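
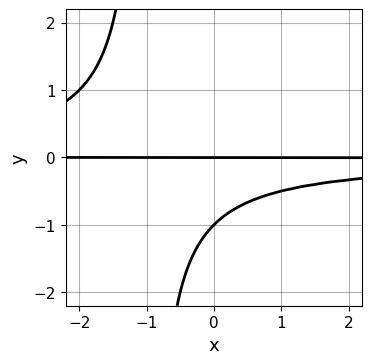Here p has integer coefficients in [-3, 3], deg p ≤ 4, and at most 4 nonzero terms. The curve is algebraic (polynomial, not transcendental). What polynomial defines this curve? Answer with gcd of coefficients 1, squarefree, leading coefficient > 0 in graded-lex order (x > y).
deg p = 3.
Observable constraints: every point of the x-axis in the box is on the curve; among the integer gridlines, it crosses the y-axis at y ∈ {-1, 0}.
Fitting integer coefficients to these (and the overall shape) gives p.

x*y^2 + y^2 + y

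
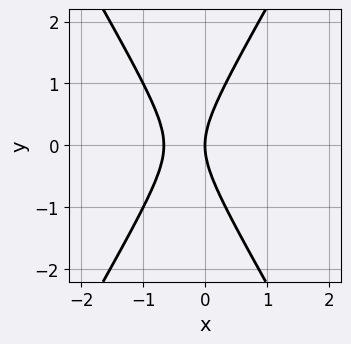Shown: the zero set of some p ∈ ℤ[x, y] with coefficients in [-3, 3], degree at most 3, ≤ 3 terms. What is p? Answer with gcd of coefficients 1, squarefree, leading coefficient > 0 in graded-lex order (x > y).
3*x^2 - y^2 + 2*x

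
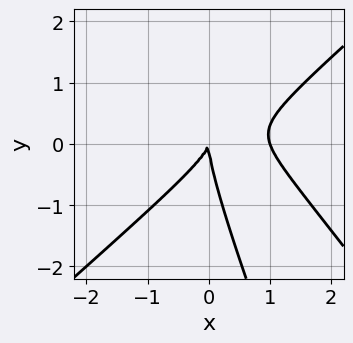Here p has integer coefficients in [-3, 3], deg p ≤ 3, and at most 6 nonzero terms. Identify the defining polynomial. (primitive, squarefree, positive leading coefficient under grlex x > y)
3*x^3 - 3*x*y^2 - y^3 - 3*x^2 + x*y

First, degree: a generic line meets the curve in up to 3 points, so deg p = 3.
Then, from the axis intercepts and sections: the x-axis gridline crossings are at x ∈ {0, 1}; it meets the y-axis at y = 0 (among the integer gridlines).
Finally, putting this together gives p.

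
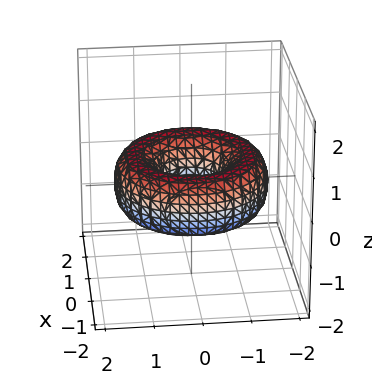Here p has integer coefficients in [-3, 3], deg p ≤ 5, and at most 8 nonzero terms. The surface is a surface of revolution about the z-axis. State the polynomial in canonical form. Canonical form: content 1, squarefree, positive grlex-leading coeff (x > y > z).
x^4 + 2*x^2*y^2 + y^4 - 3*x^2 - 3*y^2 + 3*z^2 + 1

First, deg p = 4. A generic line meets the surface in up to 4 points.
Next, symmetries: the z-axis is an axis of rotation, so x and y enter only as x² + y².
Next, from the axis intercepts and sections: a circular section at z = 0 has radius between 0 and 1; no z-intercept at any integer in the box.
Finally, solving for integer coefficients yields p as stated.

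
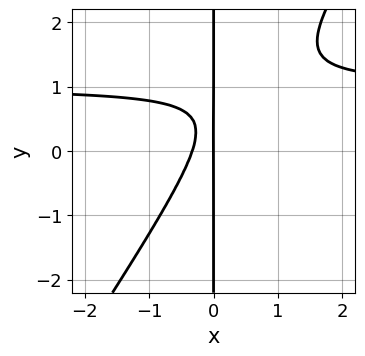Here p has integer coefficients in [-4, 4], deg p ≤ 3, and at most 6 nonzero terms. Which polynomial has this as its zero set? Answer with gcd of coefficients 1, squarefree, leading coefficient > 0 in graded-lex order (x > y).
1. The degree is 3 — the shape is more complex than any degree-2 curve.
2. From the axis intercepts and sections: the visible y-axis segment lies entirely on the curve; it meets the x-axis at x = 0 (among the integer gridlines).
3. Putting this together gives p.

3*x^2*y - 2*x*y^2 - 3*x^2 + 2*x*y - x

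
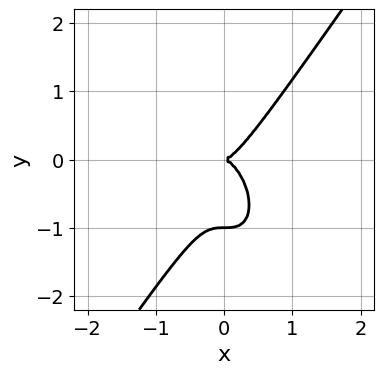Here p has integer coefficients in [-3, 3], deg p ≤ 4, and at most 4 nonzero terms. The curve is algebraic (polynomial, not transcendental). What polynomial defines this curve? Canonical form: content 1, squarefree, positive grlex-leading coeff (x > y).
Degree: no degree-2 curve has this shape, so deg p = 3.
From the axis intercepts and sections: the y-axis gridline crossings are at y ∈ {-1, 0}; it meets the x-axis at x = 0 (among the integer gridlines).
These observations pin down the coefficients.

3*x^3 - y^3 - y^2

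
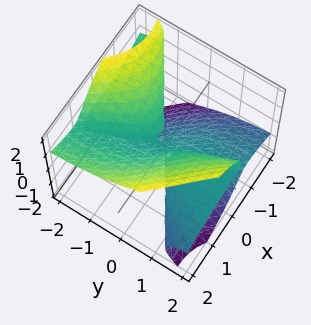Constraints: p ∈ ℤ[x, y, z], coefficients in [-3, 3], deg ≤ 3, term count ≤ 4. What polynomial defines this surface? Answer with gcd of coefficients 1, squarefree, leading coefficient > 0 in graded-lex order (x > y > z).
x^3 + 3*x*y*z + y^2*z - 2*z^3

First, the degree is 3 — no degree-2 surface has this shape.
Then, against the integer gridlines: it meets the x-axis at x = 0 (among the integer gridlines); every point of the y-axis in the box is on the surface; one z-axis crossing is at z = 0.
Finally, these observations pin down the coefficients.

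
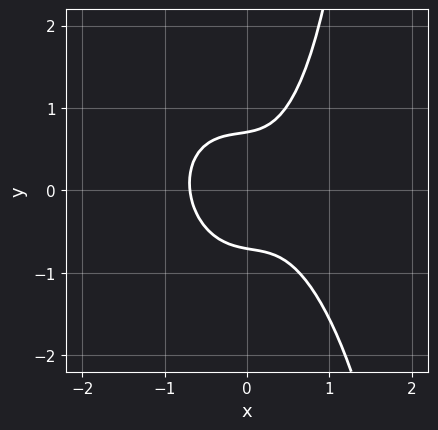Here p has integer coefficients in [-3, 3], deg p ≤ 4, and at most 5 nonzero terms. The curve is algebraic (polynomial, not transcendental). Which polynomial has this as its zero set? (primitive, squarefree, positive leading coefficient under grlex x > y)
3*x^3 + x^2*y + x*y^2 - 2*y^2 + 1

Degree: the shape is more complex than any degree-2 curve, so deg p = 3.
Matching integer coefficients to the picture gives p.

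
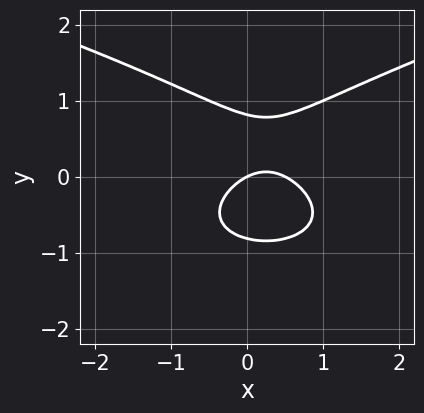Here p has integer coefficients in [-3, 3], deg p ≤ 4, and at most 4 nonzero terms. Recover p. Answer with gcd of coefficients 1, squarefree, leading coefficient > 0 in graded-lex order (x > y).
3*y^3 - 2*x^2 + x - 2*y

(a) deg p = 3. A generic line meets the curve in up to 3 points.
(b) Reading off the gridlines: it crosses the y-axis at the gridline y = 0; it crosses the x-axis at the gridline x = 0.
(c) These observations pin down the coefficients.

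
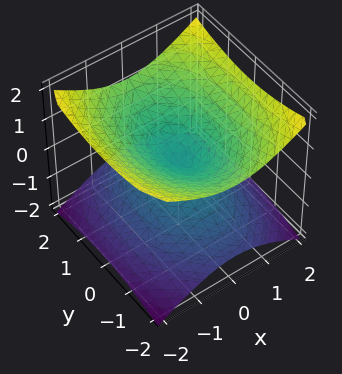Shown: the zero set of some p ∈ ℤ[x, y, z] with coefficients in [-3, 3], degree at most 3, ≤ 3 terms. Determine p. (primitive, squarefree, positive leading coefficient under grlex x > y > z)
2*x^2 + y^2 - 3*z^2

The degree is 2 — a double cone through the origin; a quadric.
Symmetries: it's symmetric under z → −z, forcing even powers of z; mirror symmetry x ↦ −x ⇒ only even powers of x; mirror symmetry y ↦ −y ⇒ only even powers of y.
From the axis intercepts and sections: one x-axis crossing is at x = 0; it meets the z-axis at z = 0 (among the integer gridlines); it meets the y-axis at y = 0 (among the integer gridlines).
Matching integer coefficients to the picture gives p.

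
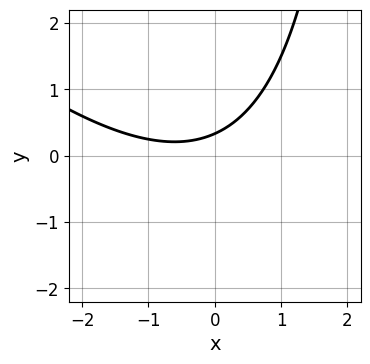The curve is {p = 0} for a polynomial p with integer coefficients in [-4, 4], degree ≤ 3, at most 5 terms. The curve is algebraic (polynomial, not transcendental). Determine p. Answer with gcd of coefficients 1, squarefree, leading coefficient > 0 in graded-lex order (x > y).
x^2 + x*y + x - 3*y + 1

First, the degree is 2 — a generic line meets the curve in up to 2 points.
Then, reading off the gridlines: the curve avoids every integer x-axis point in the box.
Finally, these observations pin down the coefficients.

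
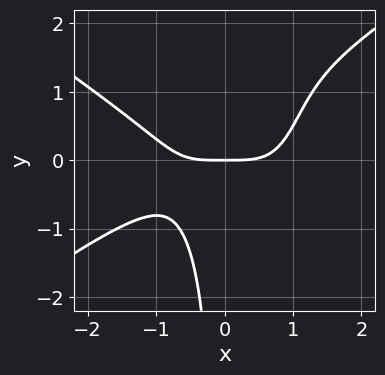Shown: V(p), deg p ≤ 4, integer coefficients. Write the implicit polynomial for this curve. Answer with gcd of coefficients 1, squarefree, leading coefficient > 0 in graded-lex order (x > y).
(a) Degree: a generic line meets the curve in up to 4 points, so deg p = 4.
(b) Observable constraints: one y-axis crossing is at y = 0; one x-axis crossing is at x = 0.
(c) These observations pin down the coefficients.

x^4 - 2*x^2*y^2 + 2*x*y^2 - 2*y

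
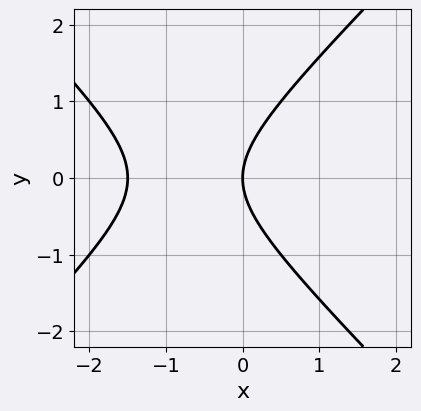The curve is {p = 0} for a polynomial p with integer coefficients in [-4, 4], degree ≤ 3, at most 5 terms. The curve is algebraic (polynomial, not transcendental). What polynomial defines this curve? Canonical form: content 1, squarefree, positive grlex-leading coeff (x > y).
2*x^2 - 2*y^2 + 3*x

(a) Degree: the shape is more complex than any degree-1 curve, so deg p = 2.
(b) Symmetries: mirror symmetry y ↦ −y ⇒ only even powers of y.
(c) Reading off the gridlines: it crosses the y-axis at the gridline y = 0; it crosses the x-axis at the gridline x = 0.
(d) Solving for integer coefficients yields p as stated.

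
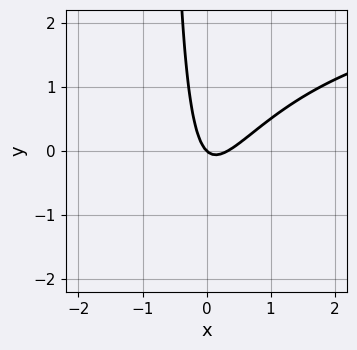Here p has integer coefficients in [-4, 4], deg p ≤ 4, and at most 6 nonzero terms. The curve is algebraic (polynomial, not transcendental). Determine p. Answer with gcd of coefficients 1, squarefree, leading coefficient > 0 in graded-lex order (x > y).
x^2*y - 3*x^2 + 2*x*y + x + y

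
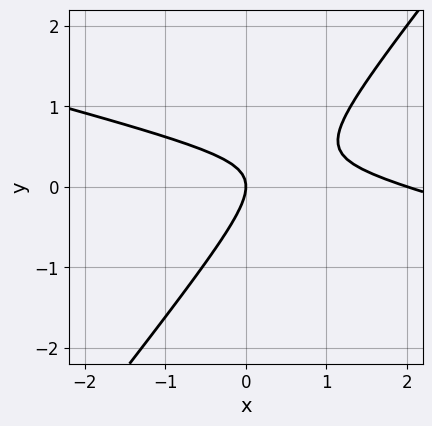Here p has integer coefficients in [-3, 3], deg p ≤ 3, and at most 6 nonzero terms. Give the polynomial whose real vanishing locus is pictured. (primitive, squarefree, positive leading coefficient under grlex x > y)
x^2 + 3*x*y - 3*y^2 - 2*x

(a) deg p = 2. No degree-1 curve has this shape.
(b) Observable constraints: it crosses the y-axis at the gridline y = 0; the x-axis gridline crossings are at x ∈ {0, 2}.
(c) Solving for integer coefficients yields p as stated.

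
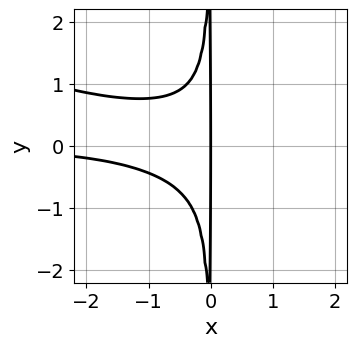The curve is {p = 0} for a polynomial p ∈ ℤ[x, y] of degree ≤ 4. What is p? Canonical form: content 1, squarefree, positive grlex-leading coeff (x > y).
1. Degree: no degree-3 curve has this shape, so deg p = 4.
2. Against the integer gridlines: the visible y-axis segment lies entirely on the curve; it crosses the x-axis at the gridline x = 0.
3. Matching integer coefficients to the picture gives p.

x^3*y + 3*x^2*y^2 + x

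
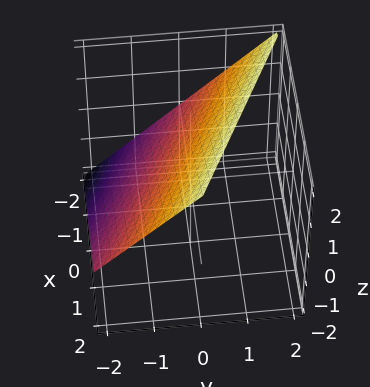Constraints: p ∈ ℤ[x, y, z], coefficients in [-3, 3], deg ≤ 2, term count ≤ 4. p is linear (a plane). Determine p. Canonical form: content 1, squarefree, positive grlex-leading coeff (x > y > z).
x + 2*y - 2*z + 2

The degree is 1 — every cross-section is a straight line — this is a plane.
From the visible intercepts: it crosses the z-axis at the gridline z = 1; one y-axis crossing is at y = -1; one x-axis crossing is at x = -2.
Fitting integer coefficients to these (and the overall shape) gives p.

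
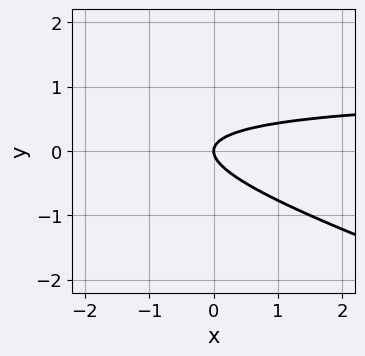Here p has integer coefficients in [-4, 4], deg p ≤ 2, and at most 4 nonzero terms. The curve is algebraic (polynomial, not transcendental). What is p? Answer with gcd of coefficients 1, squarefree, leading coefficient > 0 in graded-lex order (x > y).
First, the degree is 2 — a generic line meets the curve in up to 2 points.
Then, against the integer gridlines: it meets the x-axis at x = 0 (among the integer gridlines); it meets the y-axis at y = 0 (among the integer gridlines).
Finally, the integer polynomial consistent with all of this is the stated p.

x*y + 3*y^2 - x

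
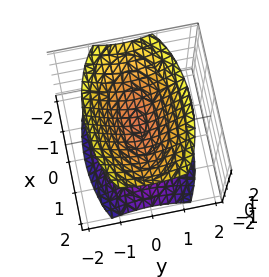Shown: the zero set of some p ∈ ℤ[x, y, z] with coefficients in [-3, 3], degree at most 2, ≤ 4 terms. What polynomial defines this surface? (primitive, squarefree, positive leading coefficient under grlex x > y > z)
(a) I count 2 distinct pieces. Treating them together as one polynomial.
(b) The degree is 2 — two sheets facing apart; a quadric.
(c) Symmetries: it's symmetric under z → −z, forcing even powers of z; it's symmetric under x → −x, forcing even powers of x; the y ↦ −y reflection is a symmetry, so y appears only in even powers.
(d) From the visible intercepts: the surface avoids every integer x-axis point in the box; it misses every integer gridline on the y-axis.
(e) Matching integer coefficients to the picture gives p.

x^2 + 3*y^2 - 2*z^2 + 1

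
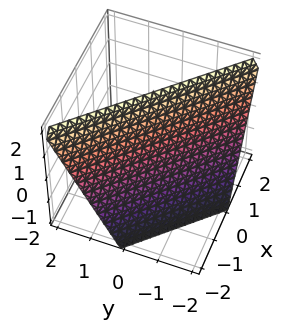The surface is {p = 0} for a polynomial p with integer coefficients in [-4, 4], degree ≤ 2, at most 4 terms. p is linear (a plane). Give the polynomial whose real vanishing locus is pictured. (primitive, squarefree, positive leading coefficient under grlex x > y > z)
2*x + 2*y - z + 2

The degree is 1 — every cross-section is a straight line — this is a plane.
Checking where it meets the axes: it crosses the z-axis at the gridline z = 2; one x-axis crossing is at x = -1.
Fitting integer coefficients to these (and the overall shape) gives p. Check: (0, -1, 0) on the y-axis lies on the surface, and p(0, -1, 0) = 0. ✓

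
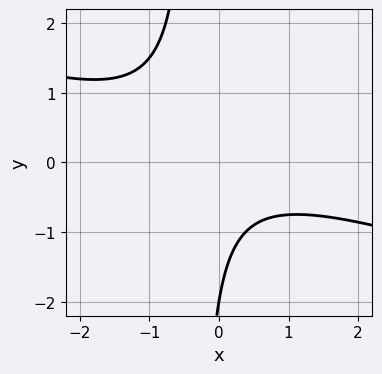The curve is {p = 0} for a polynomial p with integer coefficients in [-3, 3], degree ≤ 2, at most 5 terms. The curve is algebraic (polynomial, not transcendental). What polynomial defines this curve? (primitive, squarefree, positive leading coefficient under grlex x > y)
x^2 + 3*x*y + y + 2

(a) The degree is 2 — no degree-1 curve has this shape.
(b) Observable constraints: the curve avoids every integer x-axis point in the box; it crosses the y-axis at the gridline y = -2.
(c) The integer polynomial consistent with all of this is the stated p.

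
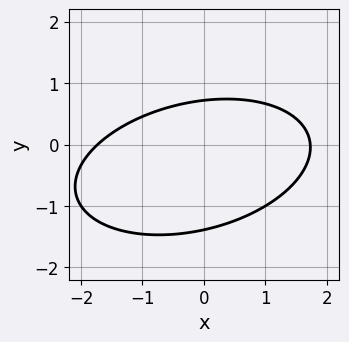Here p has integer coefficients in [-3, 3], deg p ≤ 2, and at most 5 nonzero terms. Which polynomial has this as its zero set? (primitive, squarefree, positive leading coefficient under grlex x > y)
First, degree: the shape is more complex than any degree-1 curve, so deg p = 2.
Finally, matching integer coefficients to the picture gives p.

x^2 - x*y + 3*y^2 + 2*y - 3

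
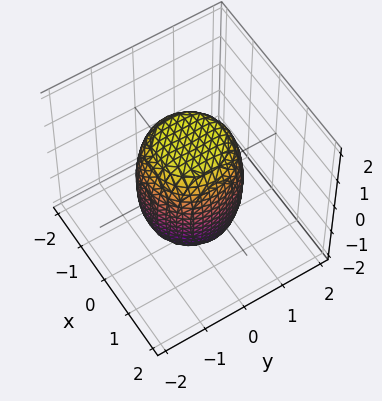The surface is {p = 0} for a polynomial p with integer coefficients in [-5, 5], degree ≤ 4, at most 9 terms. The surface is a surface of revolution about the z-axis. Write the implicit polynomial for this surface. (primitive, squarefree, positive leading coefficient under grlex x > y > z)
2*x^4 + 4*x^2*y^2 + 2*y^4 - x^2 - y^2 + z^2 - 2

(a) The degree is 4 — a generic line meets the surface in up to 4 points.
(b) Symmetry: the surface is invariant under rotation about z: p = q(x² + y², z).
(c) From the visible intercepts: a circular section at z = 1 has radius exactly 1.
(d) Assembling these constraints gives the stated polynomial.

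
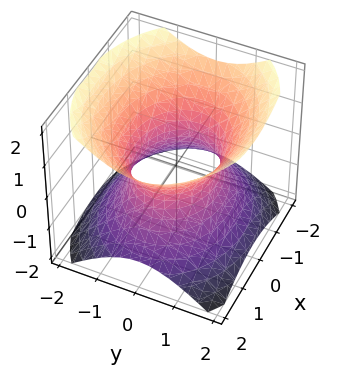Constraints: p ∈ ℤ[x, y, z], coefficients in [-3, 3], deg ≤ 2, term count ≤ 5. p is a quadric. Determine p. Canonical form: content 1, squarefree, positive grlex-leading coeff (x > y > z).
First, deg p = 2.
Next, symmetries: it's symmetric under x → −x, forcing even powers of x; the z ↦ −z reflection is a symmetry, so z appears only in even powers; the y ↦ −y reflection is a symmetry, so y appears only in even powers.
Next, reading off the gridlines: no z-intercept at any integer in the box; among the integer gridlines, it crosses the y-axis at y ∈ {-1, 1}.
Finally, fitting integer coefficients to these (and the overall shape) gives p.

2*x^2 + 3*y^2 - 3*z^2 - 3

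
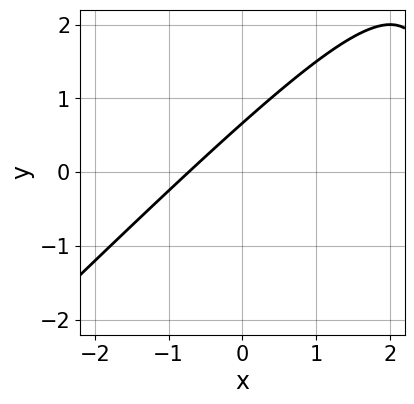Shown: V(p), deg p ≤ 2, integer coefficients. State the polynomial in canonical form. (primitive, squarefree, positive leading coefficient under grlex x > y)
(a) deg p = 2. A generic line meets the curve in up to 2 points.
(b) Matching integer coefficients to the picture gives p.

x^2 - x*y - 2*x + 3*y - 2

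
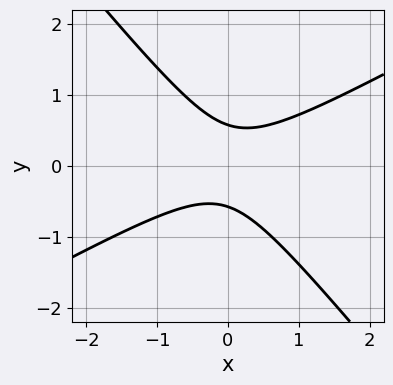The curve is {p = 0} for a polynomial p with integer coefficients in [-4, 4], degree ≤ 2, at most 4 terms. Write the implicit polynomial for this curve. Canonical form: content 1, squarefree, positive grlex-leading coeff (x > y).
2*x^2 - 2*x*y - 3*y^2 + 1

1. deg p = 2. The shape is more complex than any degree-1 curve.
2. Checking where it meets the axes: it misses every integer gridline on the x-axis.
3. The integer polynomial consistent with all of this is the stated p.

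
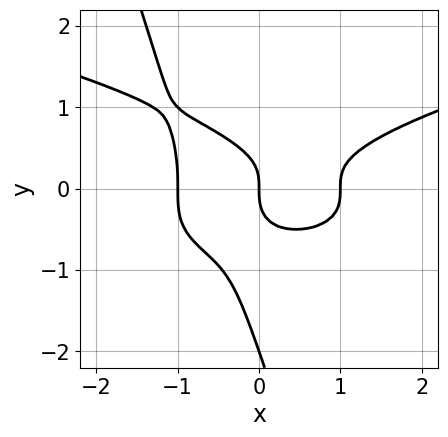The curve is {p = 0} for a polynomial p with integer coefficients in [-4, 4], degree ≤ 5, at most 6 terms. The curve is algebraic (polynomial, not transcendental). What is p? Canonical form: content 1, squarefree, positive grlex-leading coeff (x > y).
Degree: no degree-3 curve has this shape, so deg p = 4.
Observable constraints: among the integer gridlines, it crosses the y-axis at y ∈ {-2, 0}; among the integer gridlines, it crosses the x-axis at x ∈ {-1, 0, 1}.
Solving for integer coefficients yields p as stated.

3*x*y^3 + y^4 - x^3 + 2*y^3 + x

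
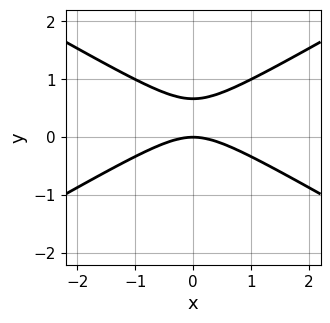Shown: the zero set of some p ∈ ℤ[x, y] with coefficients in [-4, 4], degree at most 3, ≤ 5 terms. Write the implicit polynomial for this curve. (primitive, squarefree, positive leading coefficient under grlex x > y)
x^2 - 3*y^2 + 2*y

(a) Degree: a generic line meets the curve in up to 2 points, so deg p = 2.
(b) Symmetries: the x ↦ −x reflection is a symmetry, so x appears only in even powers.
(c) From the axis intercepts and sections: it crosses the y-axis at the gridline y = 0; it meets the x-axis at x = 0 (among the integer gridlines).
(d) Fitting integer coefficients to these (and the overall shape) gives p.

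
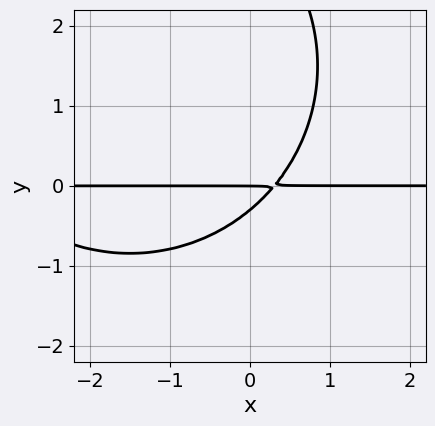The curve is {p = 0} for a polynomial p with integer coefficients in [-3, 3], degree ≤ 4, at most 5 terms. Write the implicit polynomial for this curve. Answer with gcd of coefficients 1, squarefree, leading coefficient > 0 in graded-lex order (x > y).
x^2*y + y^3 + 3*x*y - 3*y^2 - y

deg p = 3. The shape is more complex than any degree-2 curve.
From the axis intercepts and sections: it crosses the y-axis at the gridline y = 0; the visible x-axis segment lies entirely on the curve.
Fitting integer coefficients to these (and the overall shape) gives p.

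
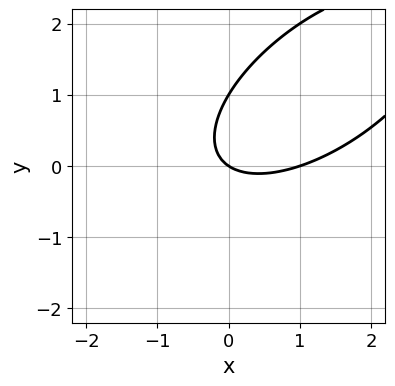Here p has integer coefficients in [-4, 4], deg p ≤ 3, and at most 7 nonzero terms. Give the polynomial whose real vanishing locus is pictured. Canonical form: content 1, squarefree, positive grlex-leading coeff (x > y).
2*x^2 - 3*x*y + 3*y^2 - 2*x - 3*y

(a) The degree is 2 — the shape is more complex than any degree-1 curve.
(b) Observable constraints: among the integer gridlines, it crosses the x-axis at x ∈ {0, 1}; the y-axis gridline crossings are at y ∈ {0, 1}.
(c) Together with the visible shape, these determine p as stated.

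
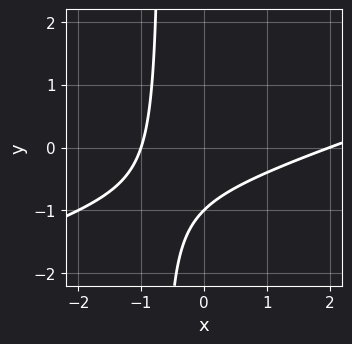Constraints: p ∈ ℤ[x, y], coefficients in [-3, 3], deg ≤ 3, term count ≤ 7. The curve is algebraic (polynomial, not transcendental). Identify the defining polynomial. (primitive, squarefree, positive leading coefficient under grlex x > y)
The degree is 2 — no degree-1 curve has this shape.
Observable constraints: it meets the y-axis at y = -1 (among the integer gridlines); the x-axis gridline crossings are at x ∈ {-1, 2}.
Putting this together gives p.

x^2 - 3*x*y - x - 2*y - 2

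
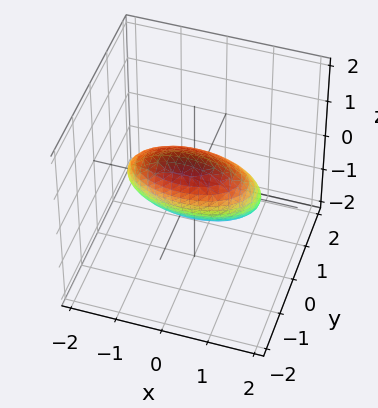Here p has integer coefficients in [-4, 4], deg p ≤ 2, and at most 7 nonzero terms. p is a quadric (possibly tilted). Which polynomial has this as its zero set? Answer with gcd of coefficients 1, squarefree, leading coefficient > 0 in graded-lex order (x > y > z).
x^2 + 3*y^2 + 3*y*z + 2*z^2 - 2

(a) deg p = 2.
(b) Against the integer gridlines: among the integer gridlines, it crosses the z-axis at z ∈ {-1, 1}.
(c) These observations pin down the coefficients.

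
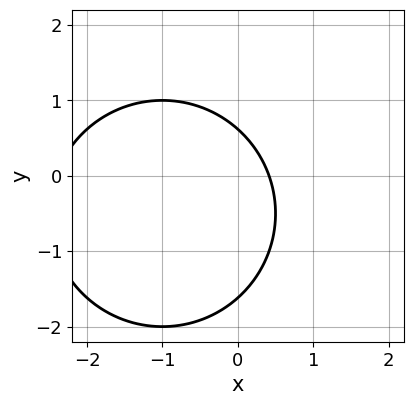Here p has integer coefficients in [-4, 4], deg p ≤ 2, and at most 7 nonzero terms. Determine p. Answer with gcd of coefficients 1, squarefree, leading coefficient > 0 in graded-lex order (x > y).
x^2 + y^2 + 2*x + y - 1

1. Degree: the shape is more complex than any degree-1 curve, so deg p = 2.
2. Putting this together gives p.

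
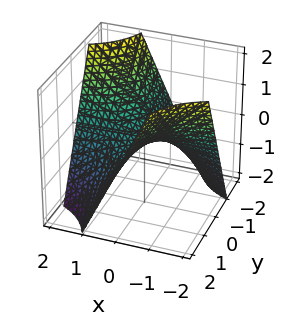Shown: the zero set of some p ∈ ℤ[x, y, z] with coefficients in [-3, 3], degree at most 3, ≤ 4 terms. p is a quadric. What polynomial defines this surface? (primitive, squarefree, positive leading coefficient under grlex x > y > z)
x*y + z

First, the degree is 2 — a saddle surface; a quadric.
Then, from the visible intercepts: the visible y-axis segment lies entirely on the surface; it meets the z-axis at z = 0 (among the integer gridlines); every point of the x-axis in the box is on the surface.
Finally, solving for integer coefficients yields p as stated.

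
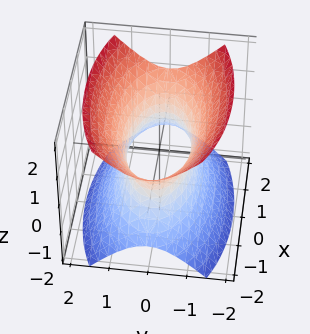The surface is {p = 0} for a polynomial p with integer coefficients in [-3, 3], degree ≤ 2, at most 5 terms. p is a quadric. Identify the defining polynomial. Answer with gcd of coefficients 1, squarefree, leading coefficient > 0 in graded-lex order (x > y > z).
First, degree: an hourglass — one-sheet hyperboloid; a quadric, so deg p = 2.
Then, symmetries: mirror symmetry z ↦ −z ⇒ only even powers of z; it's symmetric under x → −x, forcing even powers of x; it's symmetric under y → −y, forcing even powers of y.
Then, from the axis intercepts and sections: it misses every integer gridline on the z-axis.
Finally, together with the visible shape, these determine p as stated.

x^2 + 3*y^2 - 2*z^2 - 2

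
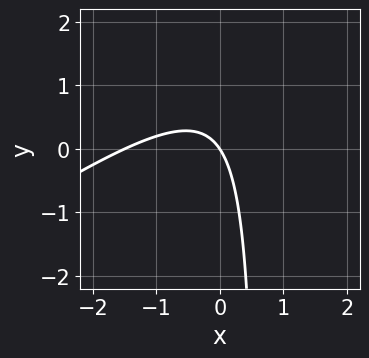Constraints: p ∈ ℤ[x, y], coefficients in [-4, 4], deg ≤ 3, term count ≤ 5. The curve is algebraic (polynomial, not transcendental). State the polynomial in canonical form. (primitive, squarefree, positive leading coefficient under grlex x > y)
2*x^2 - 3*x*y + 3*x + 2*y

(a) deg p = 2.
(b) Checking where it meets the axes: it meets the x-axis at x = 0 (among the integer gridlines); one y-axis crossing is at y = 0.
(c) These observations pin down the coefficients.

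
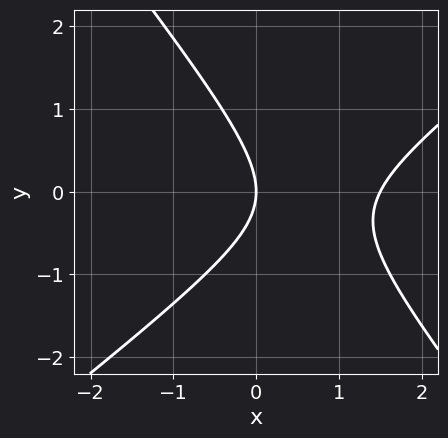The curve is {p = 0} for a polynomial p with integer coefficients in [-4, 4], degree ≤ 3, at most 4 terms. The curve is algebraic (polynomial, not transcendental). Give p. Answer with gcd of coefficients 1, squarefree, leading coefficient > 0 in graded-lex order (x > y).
1. Degree: a generic line meets the curve in up to 2 points, so deg p = 2.
2. From the axis intercepts and sections: one x-axis crossing is at x = 0; one y-axis crossing is at y = 0.
3. Putting this together gives p.

2*x^2 - x*y - 2*y^2 - 3*x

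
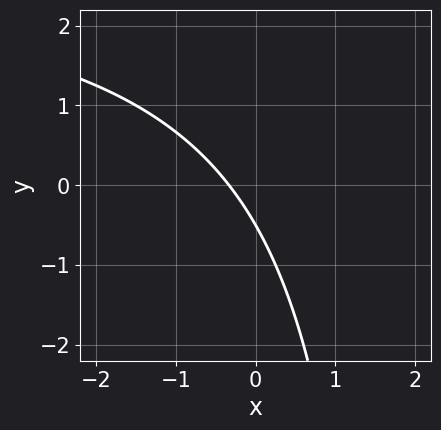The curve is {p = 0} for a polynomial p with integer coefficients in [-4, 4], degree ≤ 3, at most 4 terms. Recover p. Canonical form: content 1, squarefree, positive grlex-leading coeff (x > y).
1. deg p = 2. A generic line meets the curve in up to 2 points.
2. Putting this together gives p.

x*y - 3*x - 2*y - 1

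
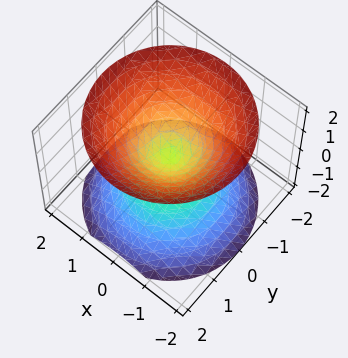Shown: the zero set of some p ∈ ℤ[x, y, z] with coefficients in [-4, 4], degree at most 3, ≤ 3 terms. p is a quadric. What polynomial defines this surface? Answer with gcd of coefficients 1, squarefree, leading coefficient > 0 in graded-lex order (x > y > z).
There are 2 components. They look like related sheets of one shape, so recover p as a whole.
The degree is 2 — two nappes meeting at a single point; a quadric.
Symmetries: the z ↦ −z reflection is a symmetry, so z appears only in even powers; every cross-section ⟂ z is a circle, so x, y appear only via x² + y².
Reading off the gridlines: it meets the y-axis at y = 0 (among the integer gridlines); one x-axis crossing is at x = 0.
Solving for integer coefficients yields p as stated.

x^2 + y^2 - z^2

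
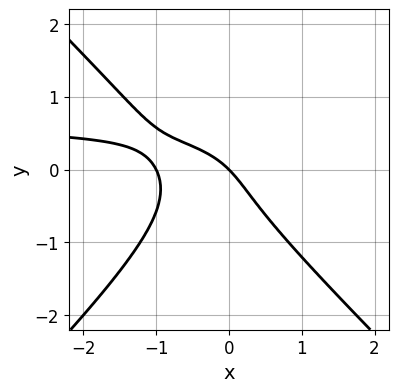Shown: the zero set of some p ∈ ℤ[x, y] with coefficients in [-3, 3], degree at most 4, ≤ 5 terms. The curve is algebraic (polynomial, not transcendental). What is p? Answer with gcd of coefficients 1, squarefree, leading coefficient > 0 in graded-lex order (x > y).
3*x^2*y - 3*y^3 - 2*x^2 - 2*x - 2*y

(a) The degree is 3 — a generic line meets the curve in up to 3 points.
(b) From the axis intercepts and sections: among the integer gridlines, it crosses the x-axis at x ∈ {-1, 0}; it meets the y-axis at y = 0 (among the integer gridlines).
(c) Solving for integer coefficients yields p as stated.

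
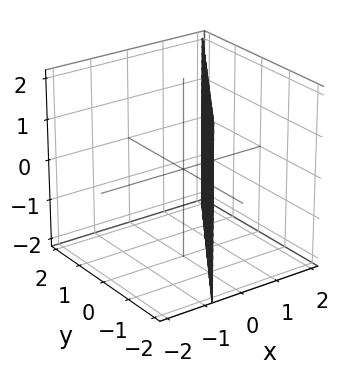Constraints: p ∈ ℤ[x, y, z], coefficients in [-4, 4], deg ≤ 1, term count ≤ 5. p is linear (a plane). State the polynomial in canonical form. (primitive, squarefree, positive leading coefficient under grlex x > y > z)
3*x - 2*y - 2

(a) deg p = 1. The surface is flat (a plane).
(b) Observable constraints: it meets the y-axis at y = -1 (among the integer gridlines); the surface avoids every integer z-axis point in the box.
(c) Fitting integer coefficients to these (and the overall shape) gives p.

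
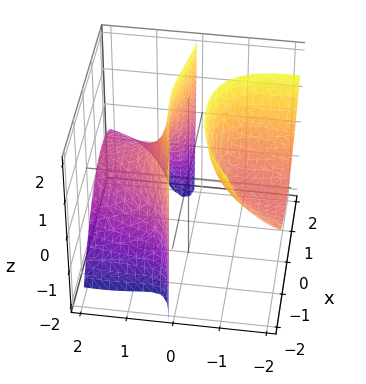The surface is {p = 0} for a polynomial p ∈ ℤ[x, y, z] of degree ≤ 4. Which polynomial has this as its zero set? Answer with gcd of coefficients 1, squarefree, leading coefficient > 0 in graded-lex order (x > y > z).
(a) There are 2 components. Treating them together as one polynomial.
(b) The degree is 3 — the shape is more complex than any degree-2 surface.
(c) From the visible intercepts: the surface avoids every integer z-axis point in the box; it crosses the y-axis at the gridline y = 1.
(d) Matching integer coefficients to the picture gives p.

2*x^2*y - 2*x*y^2 + y^3 + 3*y^2*z - 1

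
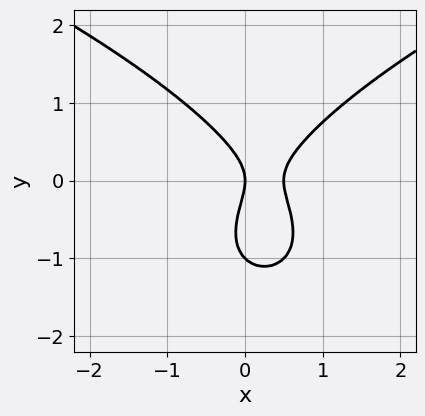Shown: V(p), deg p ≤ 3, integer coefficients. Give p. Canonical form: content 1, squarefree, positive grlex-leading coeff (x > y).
y^3 - 2*x^2 + y^2 + x

1. Degree: a generic line meets the curve in up to 3 points, so deg p = 3.
2. Observable constraints: one x-axis crossing is at x = 0; among the integer gridlines, it crosses the y-axis at y ∈ {-1, 0}.
3. Putting this together gives p.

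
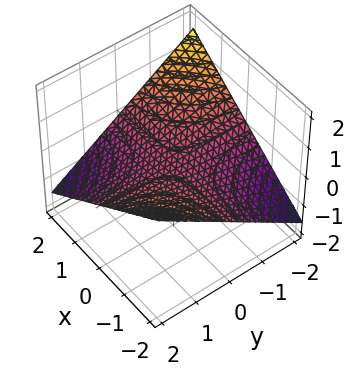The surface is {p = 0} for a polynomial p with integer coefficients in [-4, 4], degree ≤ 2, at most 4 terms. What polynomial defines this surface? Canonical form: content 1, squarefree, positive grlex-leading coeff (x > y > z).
x*y + 3*z

The degree is 2 — a saddle surface; a quadric.
From the visible intercepts: every point of the x-axis in the box is on the surface; it meets the z-axis at z = 0 (among the integer gridlines); every point of the y-axis in the box is on the surface.
Putting this together gives p.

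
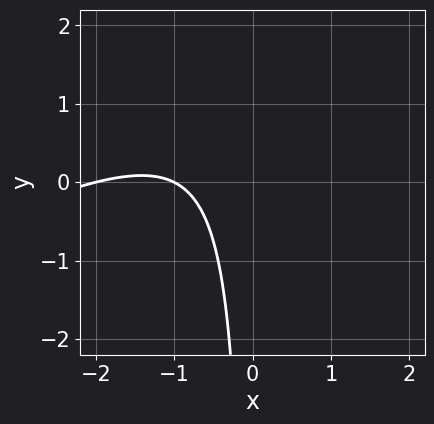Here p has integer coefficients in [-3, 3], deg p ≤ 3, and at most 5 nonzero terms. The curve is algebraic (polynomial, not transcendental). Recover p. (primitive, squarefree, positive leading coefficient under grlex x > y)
First, the degree is 2 — no degree-1 curve has this shape.
Then, from the visible intercepts: the x-axis gridline crossings are at x ∈ {-2, -1}; the curve avoids every integer y-axis point in the box.
Finally, solving for integer coefficients yields p as stated.

x^2 - 2*x*y + 3*x + 2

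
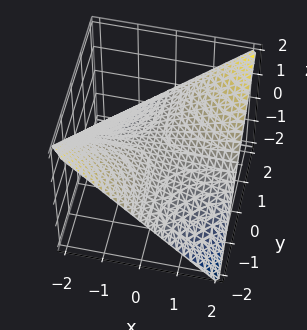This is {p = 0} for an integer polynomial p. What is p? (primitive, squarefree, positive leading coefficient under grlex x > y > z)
x*y - 2*z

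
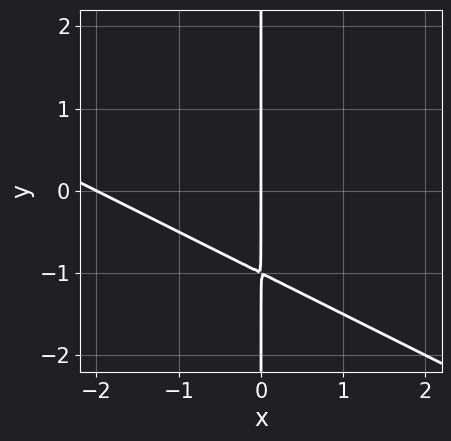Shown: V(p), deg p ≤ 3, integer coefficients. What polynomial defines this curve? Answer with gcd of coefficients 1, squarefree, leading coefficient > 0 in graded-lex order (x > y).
x^2 + 2*x*y + 2*x

1. deg p = 2. A generic line meets the curve in up to 2 points.
2. Against the integer gridlines: among the integer gridlines, it crosses the x-axis at x ∈ {-2, 0}; the visible y-axis segment lies entirely on the curve.
3. Together with the visible shape, these determine p as stated.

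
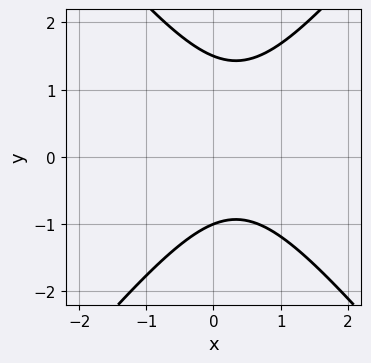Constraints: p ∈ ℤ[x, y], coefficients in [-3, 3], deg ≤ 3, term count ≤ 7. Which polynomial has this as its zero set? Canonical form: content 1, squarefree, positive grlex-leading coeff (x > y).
3*x^2 - 2*y^2 - 2*x + y + 3

The degree is 2 — the shape is more complex than any degree-1 curve.
From the axis intercepts and sections: it crosses the y-axis at the gridline y = -1; no x-intercept at any integer in the box.
Matching integer coefficients to the picture gives p.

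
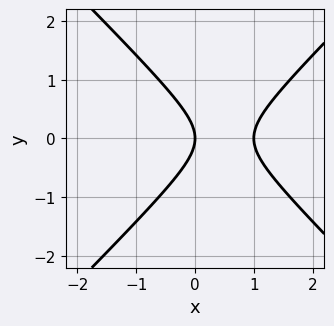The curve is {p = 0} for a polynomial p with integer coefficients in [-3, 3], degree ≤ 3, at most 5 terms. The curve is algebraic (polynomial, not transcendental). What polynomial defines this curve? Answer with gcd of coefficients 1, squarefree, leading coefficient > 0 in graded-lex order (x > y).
x^2 - y^2 - x

First, deg p = 2.
Then, symmetries: it's symmetric under y → −y, forcing even powers of y.
Next, observable constraints: the x-axis gridline crossings are at x ∈ {0, 1}; one y-axis crossing is at y = 0.
Finally, these observations pin down the coefficients.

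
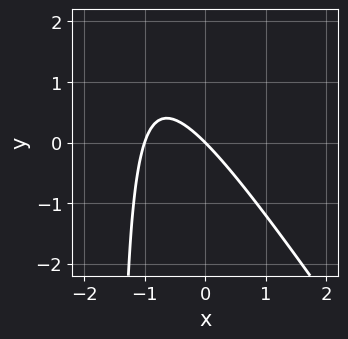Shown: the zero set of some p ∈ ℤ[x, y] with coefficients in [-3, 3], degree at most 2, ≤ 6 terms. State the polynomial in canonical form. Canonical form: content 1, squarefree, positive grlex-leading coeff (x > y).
The degree is 2 — the shape is more complex than any degree-1 curve.
Reading off the gridlines: one y-axis crossing is at y = 0; the x-axis gridline crossings are at x ∈ {-1, 0}.
Fitting integer coefficients to these (and the overall shape) gives p.

3*x^2 + 2*x*y + 3*x + 3*y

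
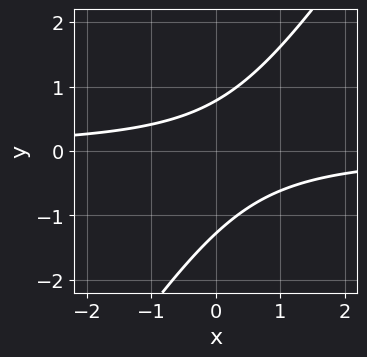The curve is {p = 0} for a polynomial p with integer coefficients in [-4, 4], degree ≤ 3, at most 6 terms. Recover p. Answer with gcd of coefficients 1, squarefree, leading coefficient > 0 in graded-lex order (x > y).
3*x*y - 2*y^2 - y + 2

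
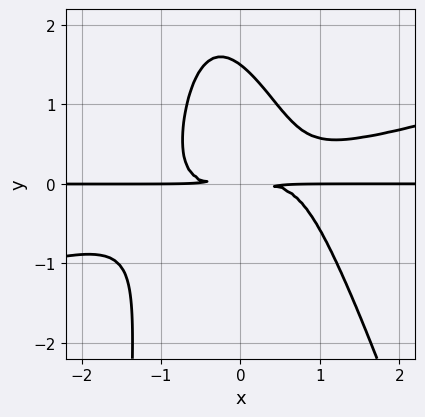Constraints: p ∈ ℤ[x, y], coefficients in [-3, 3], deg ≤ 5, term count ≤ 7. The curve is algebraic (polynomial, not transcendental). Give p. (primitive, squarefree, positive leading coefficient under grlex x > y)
(a) deg p = 4.
(b) Observable constraints: the visible x-axis segment lies entirely on the curve.
(c) Assembling these constraints gives the stated polynomial.

x^3*y - 3*x^2*y^2 - x*y^3 - 2*y^3 + 3*y^2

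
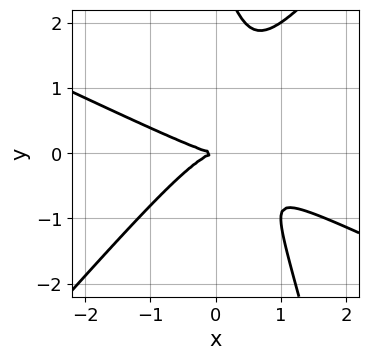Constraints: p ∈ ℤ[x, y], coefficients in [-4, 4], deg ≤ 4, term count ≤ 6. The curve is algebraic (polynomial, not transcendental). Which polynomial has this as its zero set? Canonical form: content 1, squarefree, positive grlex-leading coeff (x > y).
2*x^3 + 3*x^2*y - 3*x*y^2 - y^3 + 3*y^2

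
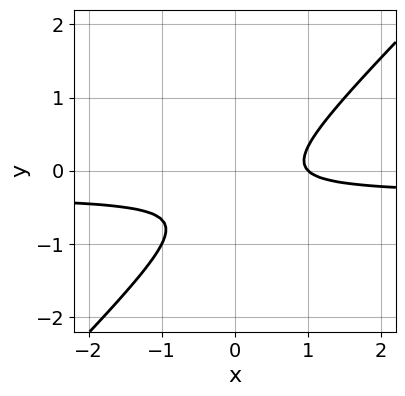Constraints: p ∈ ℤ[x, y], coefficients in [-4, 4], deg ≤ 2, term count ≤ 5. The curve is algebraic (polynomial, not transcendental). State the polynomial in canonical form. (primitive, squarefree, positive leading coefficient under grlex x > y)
3*x*y - 3*y^2 + x - 2*y - 1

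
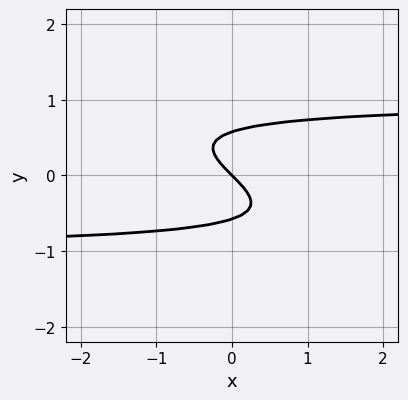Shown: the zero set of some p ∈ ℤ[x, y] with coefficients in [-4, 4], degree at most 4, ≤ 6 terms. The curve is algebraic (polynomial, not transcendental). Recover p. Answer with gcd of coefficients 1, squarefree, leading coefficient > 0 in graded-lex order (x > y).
x*y^2 + 3*y^3 - x - y

First, the degree is 3 — the shape is more complex than any degree-2 curve.
Then, observable constraints: it meets the y-axis at y = 0 (among the integer gridlines); one x-axis crossing is at x = 0.
Finally, together with the visible shape, these determine p as stated.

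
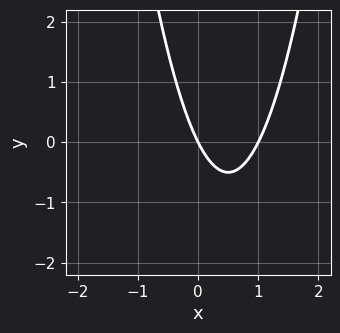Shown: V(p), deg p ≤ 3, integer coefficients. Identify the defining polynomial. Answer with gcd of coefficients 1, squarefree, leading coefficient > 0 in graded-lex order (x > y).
First, degree: a generic line meets the curve in up to 2 points, so deg p = 2.
Next, from the visible intercepts: among the integer gridlines, it crosses the x-axis at x ∈ {0, 1}; it crosses the y-axis at the gridline y = 0.
Finally, together with the visible shape, these determine p as stated.

2*x^2 - 2*x - y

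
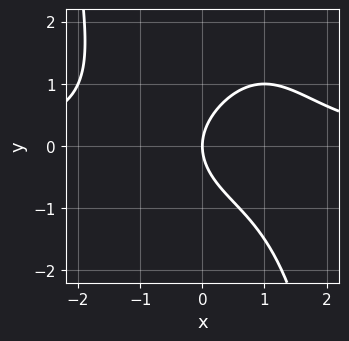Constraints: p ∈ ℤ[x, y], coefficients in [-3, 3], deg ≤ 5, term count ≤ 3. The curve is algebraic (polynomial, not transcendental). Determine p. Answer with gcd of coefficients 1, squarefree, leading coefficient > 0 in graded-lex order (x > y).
x^3*y + 2*y^2 - 3*x

1. deg p = 4.
2. Checking where it meets the axes: it crosses the x-axis at the gridline x = 0; it crosses the y-axis at the gridline y = 0.
3. Fitting integer coefficients to these (and the overall shape) gives p.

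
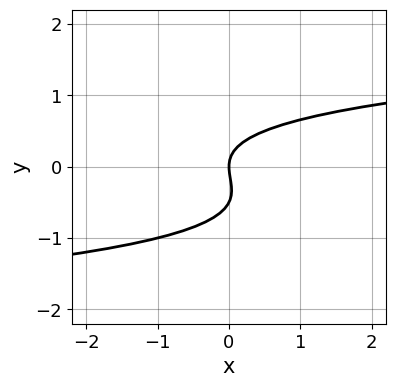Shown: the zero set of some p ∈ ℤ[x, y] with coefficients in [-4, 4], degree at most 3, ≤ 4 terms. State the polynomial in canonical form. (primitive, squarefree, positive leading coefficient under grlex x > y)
2*y^3 + y^2 - x

Degree: no degree-2 curve has this shape, so deg p = 3.
Observable constraints: it meets the x-axis at x = 0 (among the integer gridlines); it meets the y-axis at y = 0 (among the integer gridlines).
Matching integer coefficients to the picture gives p.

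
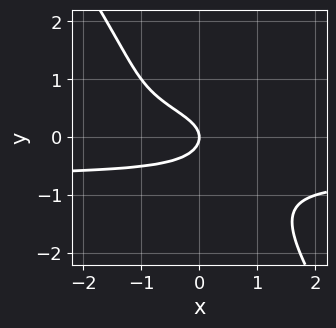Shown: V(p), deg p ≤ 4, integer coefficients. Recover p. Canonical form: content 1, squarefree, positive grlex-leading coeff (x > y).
3*x*y^3 + 2*y^4 + 2*y^2 + x

(a) deg p = 4. No degree-3 curve has this shape.
(b) Observable constraints: it crosses the y-axis at the gridline y = 0; it meets the x-axis at x = 0 (among the integer gridlines).
(c) Matching integer coefficients to the picture gives p.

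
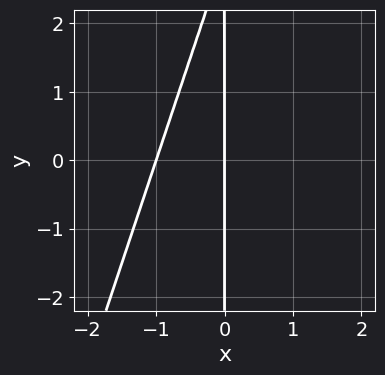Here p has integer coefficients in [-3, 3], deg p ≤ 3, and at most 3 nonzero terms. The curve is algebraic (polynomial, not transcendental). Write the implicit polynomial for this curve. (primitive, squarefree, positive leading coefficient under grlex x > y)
3*x^2 - x*y + 3*x

1. deg p = 2. The shape is more complex than any degree-1 curve.
2. From the axis intercepts and sections: the visible y-axis segment lies entirely on the curve; the x-axis gridline crossings are at x ∈ {-1, 0}.
3. Assembling these constraints gives the stated polynomial.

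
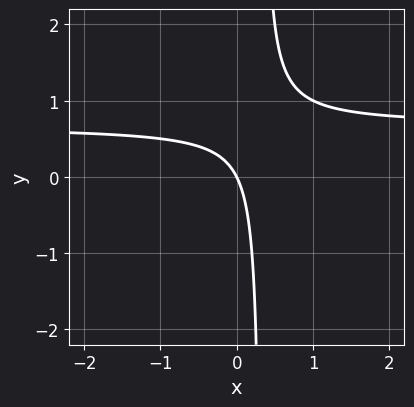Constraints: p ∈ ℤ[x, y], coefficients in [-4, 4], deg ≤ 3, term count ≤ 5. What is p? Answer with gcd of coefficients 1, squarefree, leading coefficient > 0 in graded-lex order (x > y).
3*x*y - 2*x - y

(a) The degree is 2 — a generic line meets the curve in up to 2 points.
(b) Observable constraints: one y-axis crossing is at y = 0; it crosses the x-axis at the gridline x = 0.
(c) The integer polynomial consistent with all of this is the stated p.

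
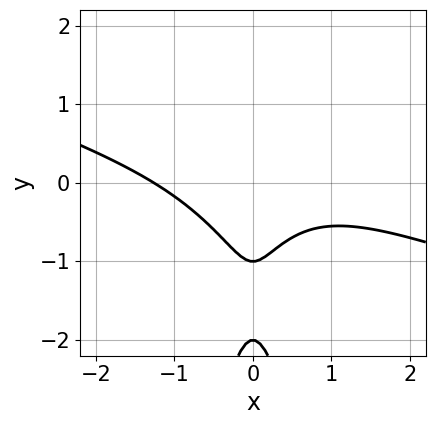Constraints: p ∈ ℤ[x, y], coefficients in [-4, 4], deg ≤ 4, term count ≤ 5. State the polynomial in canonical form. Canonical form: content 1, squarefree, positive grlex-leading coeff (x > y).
x^3 + 3*x^2*y + y^2 + 3*y + 2

The degree is 3 — no degree-2 curve has this shape.
From the visible intercepts: the y-axis gridline crossings are at y ∈ {-2, -1}.
Assembling these constraints gives the stated polynomial.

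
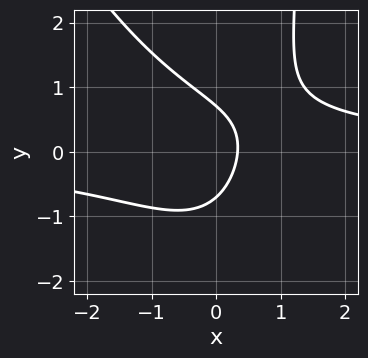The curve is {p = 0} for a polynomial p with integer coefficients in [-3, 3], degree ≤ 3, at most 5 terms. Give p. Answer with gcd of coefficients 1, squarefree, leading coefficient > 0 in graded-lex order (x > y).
2*x^2*y + x*y^2 - 2*y^2 - 3*x + 1

deg p = 3. A generic line meets the curve in up to 3 points.
Solving for integer coefficients yields p as stated.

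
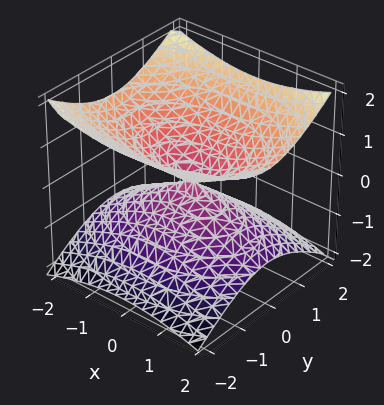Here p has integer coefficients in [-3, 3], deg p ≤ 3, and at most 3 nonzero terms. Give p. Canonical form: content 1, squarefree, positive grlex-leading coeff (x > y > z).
(a) Degree: two nappes meeting at a single point; a quadric, so deg p = 2.
(b) Symmetries: mirror symmetry y ↦ −y ⇒ only even powers of y; the z ↦ −z reflection is a symmetry, so z appears only in even powers; it's symmetric under x → −x, forcing even powers of x.
(c) Observable constraints: it meets the y-axis at y = 0 (among the integer gridlines); one x-axis crossing is at x = 0; it crosses the z-axis at the gridline z = 0.
(d) Putting this together gives p.

x^2 + 2*y^2 - 3*z^2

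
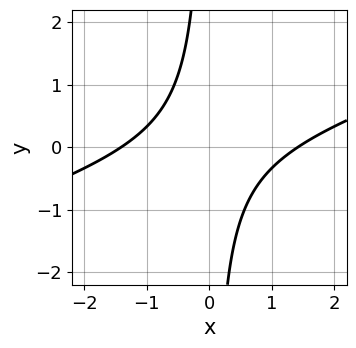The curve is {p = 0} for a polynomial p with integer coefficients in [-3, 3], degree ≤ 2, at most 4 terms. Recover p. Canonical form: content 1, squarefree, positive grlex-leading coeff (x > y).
(a) Degree: the shape is more complex than any degree-1 curve, so deg p = 2.
(b) From the axis intercepts and sections: the curve avoids every integer y-axis point in the box.
(c) Matching integer coefficients to the picture gives p.

x^2 - 3*x*y - 2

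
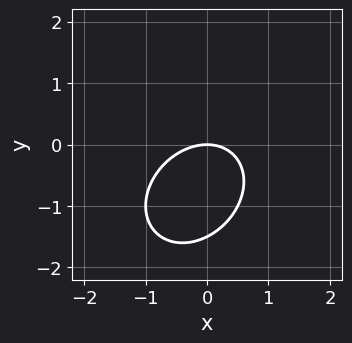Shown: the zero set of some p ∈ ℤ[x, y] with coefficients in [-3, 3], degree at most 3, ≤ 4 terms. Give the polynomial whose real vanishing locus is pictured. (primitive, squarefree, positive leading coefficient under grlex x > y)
2*x^2 - x*y + 2*y^2 + 3*y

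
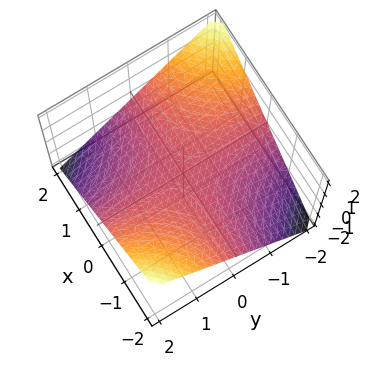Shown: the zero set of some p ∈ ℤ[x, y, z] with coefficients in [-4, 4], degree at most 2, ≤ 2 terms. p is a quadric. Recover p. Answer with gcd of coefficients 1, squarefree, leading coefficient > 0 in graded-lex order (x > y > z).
x*y + 2*z

1. deg p = 2. A saddle surface; a quadric.
2. From the axis intercepts and sections: one z-axis crossing is at z = 0; the visible x-axis segment lies entirely on the surface; the visible y-axis segment lies entirely on the surface.
3. These observations pin down the coefficients.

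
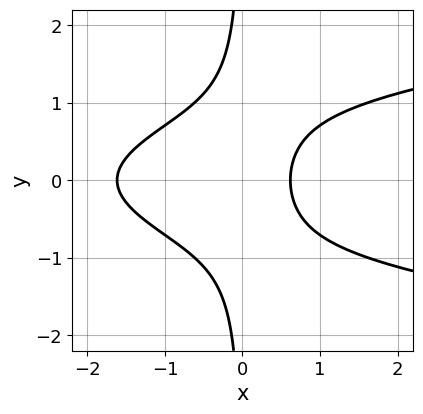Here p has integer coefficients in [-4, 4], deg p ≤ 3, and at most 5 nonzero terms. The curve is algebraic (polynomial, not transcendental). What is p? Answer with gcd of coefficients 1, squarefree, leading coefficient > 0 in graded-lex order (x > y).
2*x*y^2 - x^2 - x + 1

1. The degree is 3 — a generic line meets the curve in up to 3 points.
2. Symmetries: mirror symmetry y ↦ −y ⇒ only even powers of y.
3. Against the integer gridlines: no y-intercept at any integer in the box.
4. Putting this together gives p.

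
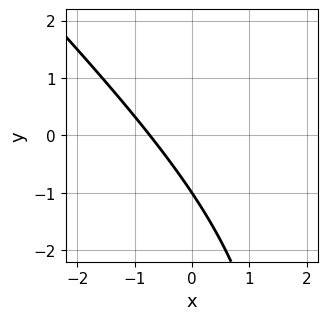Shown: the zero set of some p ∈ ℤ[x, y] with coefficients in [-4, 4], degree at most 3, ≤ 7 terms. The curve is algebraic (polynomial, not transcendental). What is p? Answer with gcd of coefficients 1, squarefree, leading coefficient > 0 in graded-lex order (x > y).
x^2 + x*y - 2*x - 2*y - 2

(a) The degree is 2 — a generic line meets the curve in up to 2 points.
(b) Checking where it meets the axes: one y-axis crossing is at y = -1.
(c) Putting this together gives p.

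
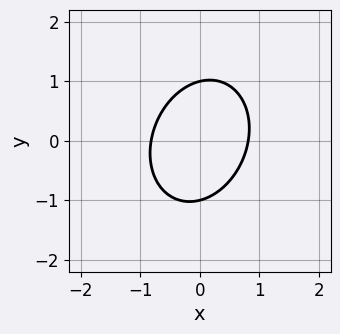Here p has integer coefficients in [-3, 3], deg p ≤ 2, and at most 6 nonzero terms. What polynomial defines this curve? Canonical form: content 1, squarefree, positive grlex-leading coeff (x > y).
(a) deg p = 2. The shape is more complex than any degree-1 curve.
(b) Against the integer gridlines: among the integer gridlines, it crosses the y-axis at y ∈ {-1, 1}.
(c) Together with the visible shape, these determine p as stated.

3*x^2 - x*y + 2*y^2 - 2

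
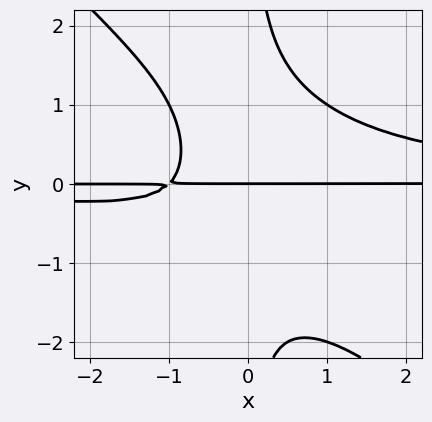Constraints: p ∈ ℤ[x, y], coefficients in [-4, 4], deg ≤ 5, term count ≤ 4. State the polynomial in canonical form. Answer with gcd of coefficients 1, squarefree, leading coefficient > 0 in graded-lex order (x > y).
x^2*y^2 + x*y^3 - x*y - y

First, the degree is 4 — a generic line meets the curve in up to 4 points.
Then, against the integer gridlines: the visible x-axis segment lies entirely on the curve; it meets the y-axis at y = 0 (among the integer gridlines).
Finally, putting this together gives p.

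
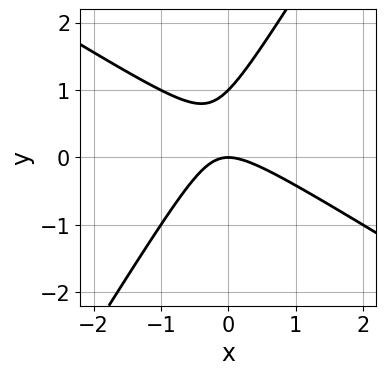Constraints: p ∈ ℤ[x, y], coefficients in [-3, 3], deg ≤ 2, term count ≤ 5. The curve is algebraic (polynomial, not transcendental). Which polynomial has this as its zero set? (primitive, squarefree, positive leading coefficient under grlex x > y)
x^2 + x*y - y^2 + y

First, the degree is 2 — a generic line meets the curve in up to 2 points.
Then, from the axis intercepts and sections: it crosses the x-axis at the gridline x = 0; the y-axis gridline crossings are at y ∈ {0, 1}.
Finally, putting this together gives p.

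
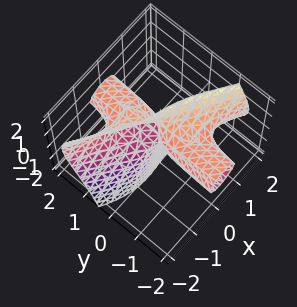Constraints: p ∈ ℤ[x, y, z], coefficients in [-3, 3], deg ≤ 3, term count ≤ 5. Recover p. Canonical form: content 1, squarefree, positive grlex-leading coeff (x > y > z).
2*x^3 + 3*x^2*y + 3*y*z^2 + x*z - 3*y*z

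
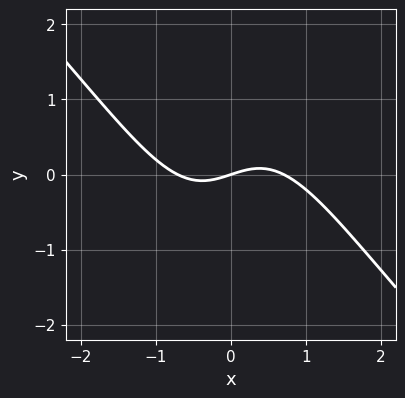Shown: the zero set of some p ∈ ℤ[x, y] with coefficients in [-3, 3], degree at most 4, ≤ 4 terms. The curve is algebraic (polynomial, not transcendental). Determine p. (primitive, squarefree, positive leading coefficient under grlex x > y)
Degree: a generic line meets the curve in up to 3 points, so deg p = 3.
Reading off the gridlines: it meets the y-axis at y = 0 (among the integer gridlines); it crosses the x-axis at the gridline x = 0.
Together with the visible shape, these determine p as stated.

2*x^3 + 2*x^2*y - x + 3*y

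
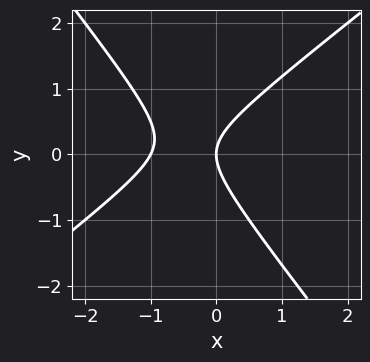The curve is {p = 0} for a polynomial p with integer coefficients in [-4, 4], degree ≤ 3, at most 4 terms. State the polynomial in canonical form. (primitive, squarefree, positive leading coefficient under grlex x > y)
2*x^2 - x*y - 2*y^2 + 2*x

The degree is 2 — no degree-1 curve has this shape.
Observable constraints: it crosses the y-axis at the gridline y = 0; the x-axis gridline crossings are at x ∈ {-1, 0}.
Fitting integer coefficients to these (and the overall shape) gives p.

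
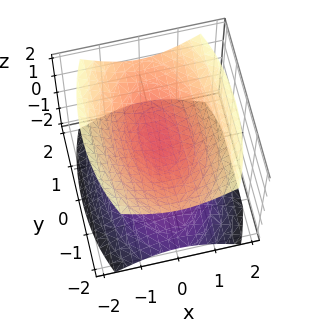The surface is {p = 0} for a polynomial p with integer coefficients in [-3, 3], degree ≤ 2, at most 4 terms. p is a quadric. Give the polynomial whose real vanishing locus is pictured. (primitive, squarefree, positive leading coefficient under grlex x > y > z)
3*x^2 + y^2 - 3*z^2 + 1

There are 2 components.
deg p = 2.
Symmetries: the y ↦ −y reflection is a symmetry, so y appears only in even powers; mirror symmetry z ↦ −z ⇒ only even powers of z; the x ↦ −x reflection is a symmetry, so x appears only in even powers.
Observable constraints: no y-intercept at any integer in the box; the surface avoids every integer x-axis point in the box.
Putting this together gives p.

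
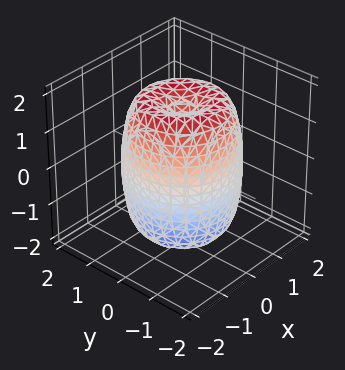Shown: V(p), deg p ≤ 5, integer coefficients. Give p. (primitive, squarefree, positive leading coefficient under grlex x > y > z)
1. deg p = 4. No degree-3 surface has this shape.
2. Symmetry: the surface is invariant under rotation about z: p = q(x² + y², z).
3. From the axis intercepts and sections: a circular section at z = -1 has radius between 1 and 2.
4. Putting this together gives p.

2*x^4 + 4*x^2*y^2 + 2*y^4 - 3*x^2 - 3*y^2 + z^2 - 2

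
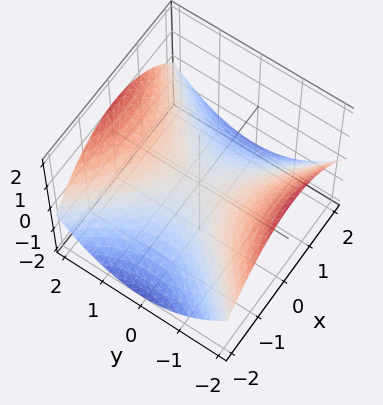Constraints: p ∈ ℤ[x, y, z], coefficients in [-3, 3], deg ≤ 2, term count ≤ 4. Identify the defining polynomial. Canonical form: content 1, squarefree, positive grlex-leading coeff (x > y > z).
Degree: a hyperbolic paraboloid; a quadric, so deg p = 2.
Symmetries: the y ↦ −y reflection is a symmetry, so y appears only in even powers; it's symmetric under x → −x, forcing even powers of x.
Reading off the gridlines: it crosses the x-axis at the gridline x = 0; it crosses the y-axis at the gridline y = 0; it meets the z-axis at z = 0 (among the integer gridlines).
The integer polynomial consistent with all of this is the stated p.

x^2 - y^2 + 3*z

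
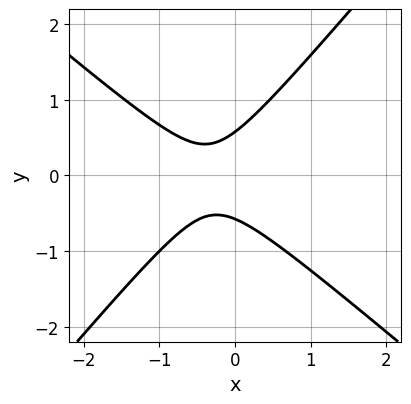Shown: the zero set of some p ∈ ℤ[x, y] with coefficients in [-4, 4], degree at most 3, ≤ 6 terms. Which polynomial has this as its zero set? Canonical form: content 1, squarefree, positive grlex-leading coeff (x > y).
1. deg p = 2. No degree-1 curve has this shape.
2. From the visible intercepts: no x-intercept at any integer in the box.
3. Assembling these constraints gives the stated polynomial.

3*x^2 + x*y - 3*y^2 + 2*x + 1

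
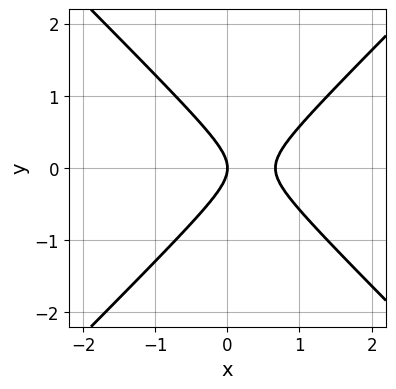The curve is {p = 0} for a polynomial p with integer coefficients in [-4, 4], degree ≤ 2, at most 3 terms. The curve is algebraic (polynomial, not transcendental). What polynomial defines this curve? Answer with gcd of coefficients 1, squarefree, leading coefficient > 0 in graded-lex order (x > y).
The degree is 2 — a generic line meets the curve in up to 2 points.
Symmetries: mirror symmetry y ↦ −y ⇒ only even powers of y.
From the axis intercepts and sections: it meets the x-axis at x = 0 (among the integer gridlines); it crosses the y-axis at the gridline y = 0.
Together with the visible shape, these determine p as stated.

3*x^2 - 3*y^2 - 2*x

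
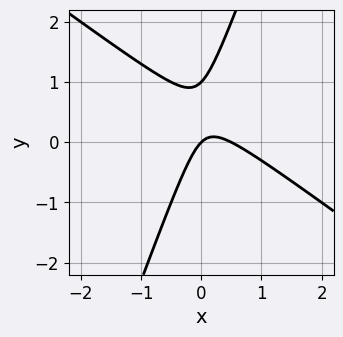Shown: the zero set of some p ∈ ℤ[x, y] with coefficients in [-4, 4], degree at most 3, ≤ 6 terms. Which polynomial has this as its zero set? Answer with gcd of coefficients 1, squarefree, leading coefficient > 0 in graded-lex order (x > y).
deg p = 2. No degree-1 curve has this shape.
Reading off the gridlines: among the integer gridlines, it crosses the y-axis at y ∈ {0, 1}; one x-axis crossing is at x = 0.
These observations pin down the coefficients.

2*x^2 + 2*x*y - y^2 - x + y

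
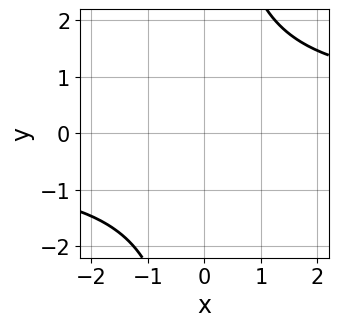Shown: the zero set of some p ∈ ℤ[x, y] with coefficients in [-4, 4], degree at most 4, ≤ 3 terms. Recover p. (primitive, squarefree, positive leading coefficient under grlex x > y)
x*y^3 - 2*y^2 - 2

(a) The degree is 4 — no degree-3 curve has this shape.
(b) From the axis intercepts and sections: no x-intercept at any integer in the box; no y-intercept at any integer in the box.
(c) Fitting integer coefficients to these (and the overall shape) gives p.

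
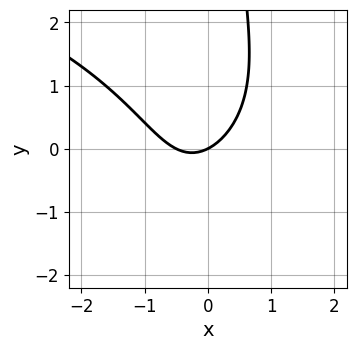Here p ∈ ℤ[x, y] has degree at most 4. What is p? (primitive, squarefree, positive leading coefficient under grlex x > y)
First, the degree is 3 — a generic line meets the curve in up to 3 points.
Next, checking where it meets the axes: it meets the y-axis at y = 0 (among the integer gridlines); it meets the x-axis at x = 0 (among the integer gridlines).
Finally, assembling these constraints gives the stated polynomial.

x*y^2 + 2*x^2 + x - 2*y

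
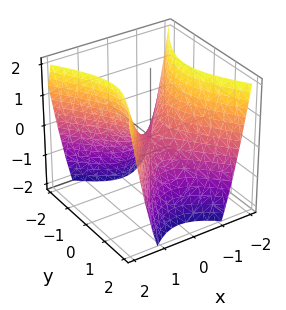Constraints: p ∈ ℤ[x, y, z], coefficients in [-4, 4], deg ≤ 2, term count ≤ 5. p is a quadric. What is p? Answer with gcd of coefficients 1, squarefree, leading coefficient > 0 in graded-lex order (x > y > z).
First, degree: a hyperbolic paraboloid; a quadric, so deg p = 2.
Next, symmetries: the y ↦ −y reflection is a symmetry, so y appears only in even powers; mirror symmetry x ↦ −x ⇒ only even powers of x.
Next, checking where it meets the axes: it crosses the x-axis at the gridline x = 0; one z-axis crossing is at z = 0.
Finally, fitting integer coefficients to these (and the overall shape) gives p.

3*x^2 - 2*y^2 - 2*z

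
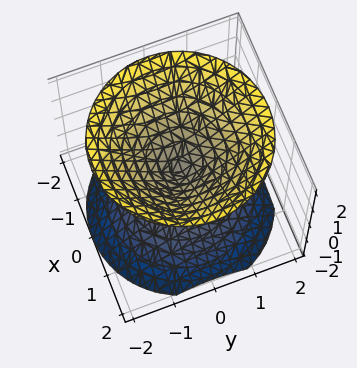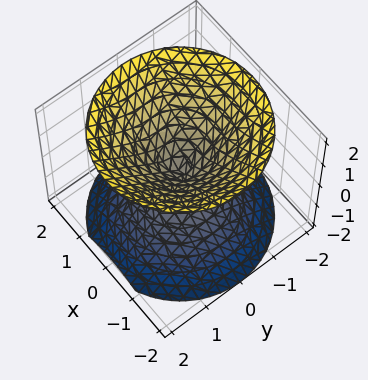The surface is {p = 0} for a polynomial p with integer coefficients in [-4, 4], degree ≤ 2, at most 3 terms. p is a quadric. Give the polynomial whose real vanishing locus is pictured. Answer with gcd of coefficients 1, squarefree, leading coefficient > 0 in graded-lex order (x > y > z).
x^2 + y^2 - z^2

First, I count 2 distinct pieces. Treating them together as one polynomial.
Then, the degree is 2 — a double cone through the origin; a quadric.
Then, symmetries: rotational symmetry about the z-axis ⇒ p depends on x, y only through x² + y²; the z ↦ −z reflection is a symmetry, so z appears only in even powers.
Next, checking where it meets the axes: it meets the z-axis at z = 0 (among the integer gridlines); it crosses the x-axis at the gridline x = 0.
Finally, solving for integer coefficients yields p as stated.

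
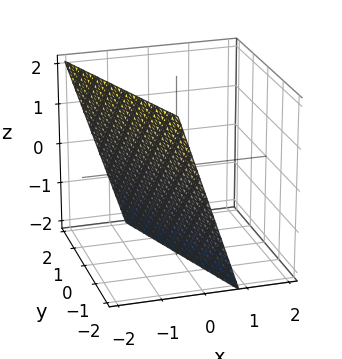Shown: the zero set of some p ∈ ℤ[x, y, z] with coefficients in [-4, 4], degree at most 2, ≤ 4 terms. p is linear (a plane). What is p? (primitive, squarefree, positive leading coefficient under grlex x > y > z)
3*x + y + z + 2

First, deg p = 1.
Then, checking where it meets the axes: it crosses the y-axis at the gridline y = -2; one z-axis crossing is at z = -2.
Finally, putting this together gives p.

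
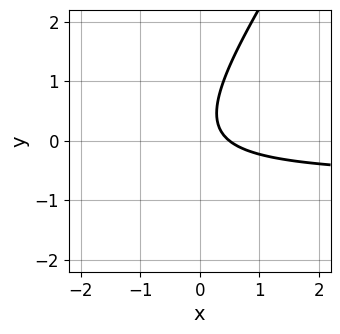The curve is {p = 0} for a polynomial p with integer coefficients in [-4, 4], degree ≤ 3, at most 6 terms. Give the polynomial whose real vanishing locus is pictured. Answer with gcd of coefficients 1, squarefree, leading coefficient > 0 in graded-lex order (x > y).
1. deg p = 2. The shape is more complex than any degree-1 curve.
2. From the axis intercepts and sections: the curve avoids every integer y-axis point in the box.
3. Together with the visible shape, these determine p as stated.

3*x*y - 2*y^2 + 2*x + y - 1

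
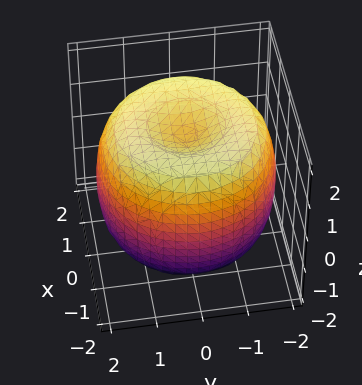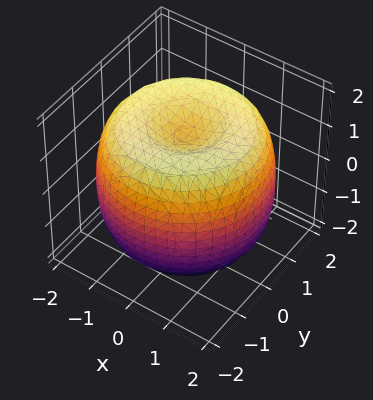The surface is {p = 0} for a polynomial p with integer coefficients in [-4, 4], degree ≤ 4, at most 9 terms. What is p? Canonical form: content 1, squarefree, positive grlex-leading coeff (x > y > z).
x^4 + 2*x^2*y^2 + y^4 - 3*x^2 - 3*y^2 + 2*z^2 - 3

(a) The degree is 4 — a generic line meets the surface in up to 4 points.
(b) Symmetries: rotational symmetry about the z-axis ⇒ p depends on x, y only through x² + y².
(c) Observable constraints: a circular section at z = 1 has radius between 1 and 2.
(d) The integer polynomial consistent with all of this is the stated p.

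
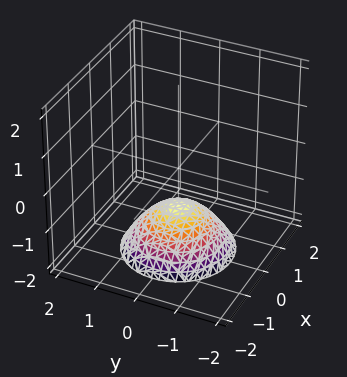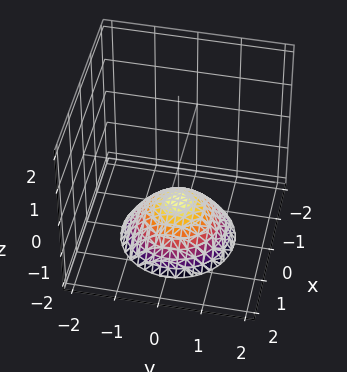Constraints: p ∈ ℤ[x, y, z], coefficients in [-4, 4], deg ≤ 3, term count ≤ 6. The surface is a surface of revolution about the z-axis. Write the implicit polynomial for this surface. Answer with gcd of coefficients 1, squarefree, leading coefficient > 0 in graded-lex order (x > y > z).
2*x^2 + 2*y^2 + 3*z + 3

The degree is 2 — the shape is more complex than any degree-1 surface.
Symmetries: rotational symmetry about the z-axis ⇒ p depends on x, y only through x² + y².
From the visible intercepts: a circular section at z = -2 has radius between 1 and 2; the surface avoids every integer x-axis point in the box; one z-axis crossing is at z = -1.
Solving for integer coefficients yields p as stated.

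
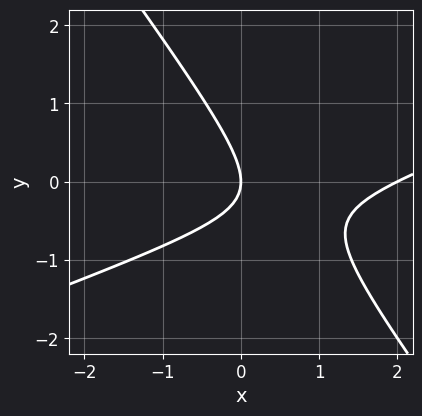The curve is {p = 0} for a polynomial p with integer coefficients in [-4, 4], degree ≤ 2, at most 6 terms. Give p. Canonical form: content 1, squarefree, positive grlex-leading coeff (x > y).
x^2 - 2*x*y - 2*y^2 - 2*x

Degree: no degree-1 curve has this shape, so deg p = 2.
Observable constraints: it meets the y-axis at y = 0 (among the integer gridlines); among the integer gridlines, it crosses the x-axis at x ∈ {0, 2}.
Matching integer coefficients to the picture gives p.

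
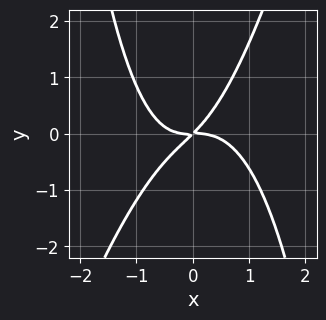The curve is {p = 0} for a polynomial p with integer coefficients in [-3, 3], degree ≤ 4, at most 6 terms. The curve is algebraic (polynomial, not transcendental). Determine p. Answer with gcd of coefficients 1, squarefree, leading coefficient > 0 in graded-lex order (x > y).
3*x^4 - x^3*y + x^2*y + 3*x*y - 3*y^2

1. Degree: no degree-3 curve has this shape, so deg p = 4.
2. From the visible intercepts: one x-axis crossing is at x = 0; one y-axis crossing is at y = 0.
3. The integer polynomial consistent with all of this is the stated p.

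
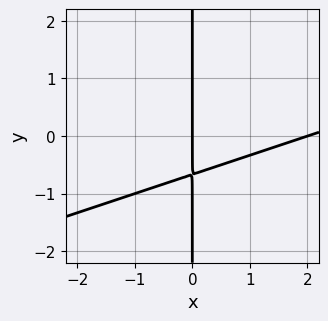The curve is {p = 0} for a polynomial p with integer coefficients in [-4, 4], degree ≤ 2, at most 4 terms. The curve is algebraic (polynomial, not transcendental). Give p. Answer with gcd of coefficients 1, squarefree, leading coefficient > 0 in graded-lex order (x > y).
(a) deg p = 2. The shape is more complex than any degree-1 curve.
(b) From the visible intercepts: every point of the y-axis in the box is on the curve; the x-axis gridline crossings are at x ∈ {0, 2}.
(c) Matching integer coefficients to the picture gives p.

x^2 - 3*x*y - 2*x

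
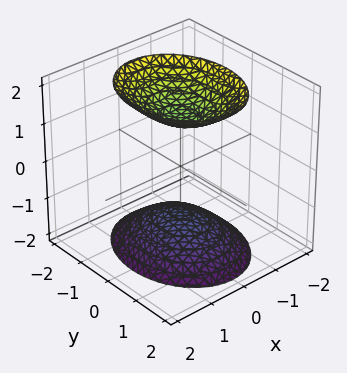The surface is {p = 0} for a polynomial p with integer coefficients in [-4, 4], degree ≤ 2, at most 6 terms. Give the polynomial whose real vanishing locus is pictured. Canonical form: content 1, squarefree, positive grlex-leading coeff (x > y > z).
The picture has 2 separate pieces. They look like related sheets of one shape, so recover p as a whole.
Degree: two separate bowl-shaped sheets opening away from each other; a quadric, so deg p = 2.
Symmetries: mirror symmetry x ↦ −x ⇒ only even powers of x; the y ↦ −y reflection is a symmetry, so y appears only in even powers; the z ↦ −z reflection is a symmetry, so z appears only in even powers.
From the axis intercepts and sections: no x-intercept at any integer in the box; it misses every integer gridline on the y-axis.
Fitting integer coefficients to these (and the overall shape) gives p.

3*x^2 + 2*y^2 - 2*z^2 + 3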